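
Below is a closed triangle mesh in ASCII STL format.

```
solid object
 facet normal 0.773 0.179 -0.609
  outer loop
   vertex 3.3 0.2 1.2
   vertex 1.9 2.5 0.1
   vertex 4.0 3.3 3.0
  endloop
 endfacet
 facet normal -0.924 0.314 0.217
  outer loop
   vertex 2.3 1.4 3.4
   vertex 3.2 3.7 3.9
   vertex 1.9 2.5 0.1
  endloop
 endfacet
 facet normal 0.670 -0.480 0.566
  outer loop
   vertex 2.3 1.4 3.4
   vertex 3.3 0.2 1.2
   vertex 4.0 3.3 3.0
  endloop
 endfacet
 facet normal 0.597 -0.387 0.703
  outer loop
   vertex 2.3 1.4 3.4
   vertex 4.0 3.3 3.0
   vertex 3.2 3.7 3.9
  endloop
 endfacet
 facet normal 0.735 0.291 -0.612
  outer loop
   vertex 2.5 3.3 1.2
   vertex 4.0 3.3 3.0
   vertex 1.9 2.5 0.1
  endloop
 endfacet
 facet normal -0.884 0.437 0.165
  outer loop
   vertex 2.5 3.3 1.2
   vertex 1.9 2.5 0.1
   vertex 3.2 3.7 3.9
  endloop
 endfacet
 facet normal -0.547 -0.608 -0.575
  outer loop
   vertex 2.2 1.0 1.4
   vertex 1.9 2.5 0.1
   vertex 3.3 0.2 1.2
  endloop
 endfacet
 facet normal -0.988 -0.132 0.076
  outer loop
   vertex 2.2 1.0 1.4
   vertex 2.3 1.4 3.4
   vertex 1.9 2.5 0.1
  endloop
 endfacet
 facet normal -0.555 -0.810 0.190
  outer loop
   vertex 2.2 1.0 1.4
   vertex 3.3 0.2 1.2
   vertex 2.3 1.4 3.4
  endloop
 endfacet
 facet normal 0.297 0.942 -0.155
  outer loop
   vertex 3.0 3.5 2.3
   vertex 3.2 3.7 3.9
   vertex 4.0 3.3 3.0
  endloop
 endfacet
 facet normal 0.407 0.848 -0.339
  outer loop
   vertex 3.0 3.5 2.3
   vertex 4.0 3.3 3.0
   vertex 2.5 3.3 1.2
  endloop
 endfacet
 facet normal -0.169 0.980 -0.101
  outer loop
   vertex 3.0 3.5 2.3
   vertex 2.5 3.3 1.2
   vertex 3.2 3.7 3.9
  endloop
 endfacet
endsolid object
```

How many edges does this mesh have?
18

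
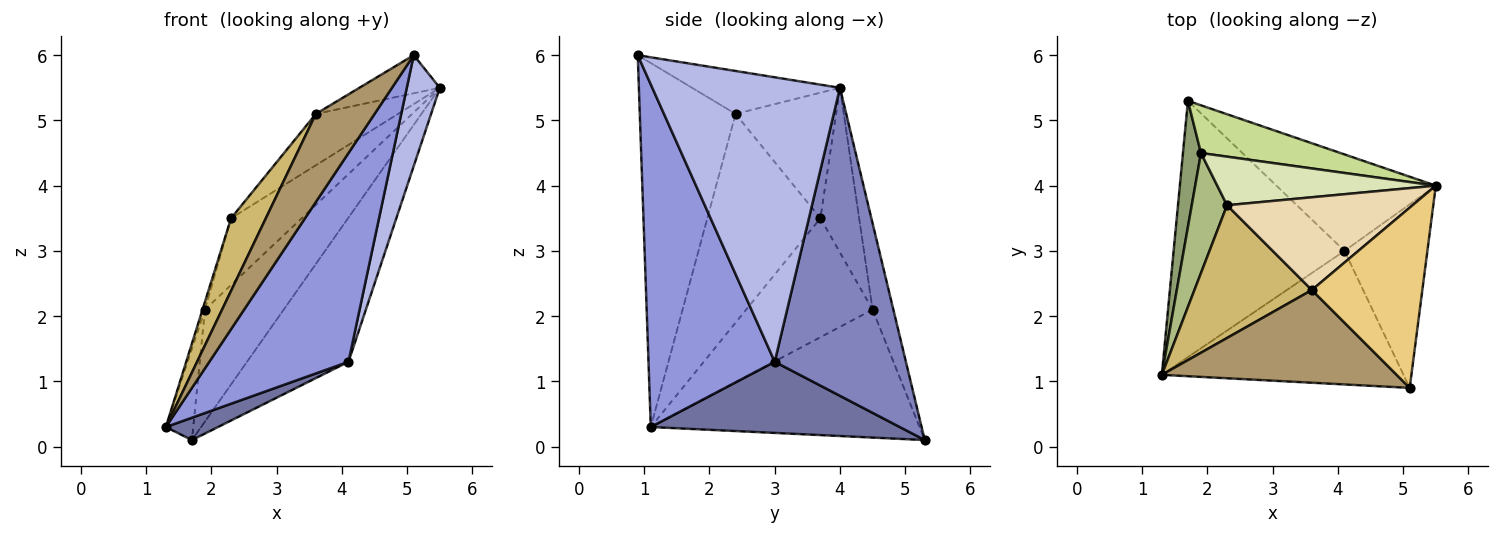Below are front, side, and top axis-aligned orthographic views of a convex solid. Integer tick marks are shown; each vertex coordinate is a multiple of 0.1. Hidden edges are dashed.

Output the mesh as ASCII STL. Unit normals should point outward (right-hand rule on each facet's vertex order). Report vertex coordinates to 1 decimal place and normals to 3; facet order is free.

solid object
 facet normal 0.383 -0.080 -0.920
  outer loop
   vertex 4.1 3.0 1.3
   vertex 1.3 1.1 0.3
   vertex 1.7 5.3 0.1
  endloop
 endfacet
 facet normal 0.732 0.566 -0.379
  outer loop
   vertex 4.1 3.0 1.3
   vertex 1.7 5.3 0.1
   vertex 5.5 4.0 5.5
  endloop
 endfacet
 facet normal 0.607 -0.669 -0.428
  outer loop
   vertex 4.1 3.0 1.3
   vertex 5.1 0.9 6.0
   vertex 1.3 1.1 0.3
  endloop
 endfacet
 facet normal 0.947 -0.167 -0.276
  outer loop
   vertex 4.1 3.0 1.3
   vertex 5.5 4.0 5.5
   vertex 5.1 0.9 6.0
  endloop
 endfacet
 facet normal -0.985 0.100 0.139
  outer loop
   vertex 1.9 4.5 2.1
   vertex 1.7 5.3 0.1
   vertex 1.3 1.1 0.3
  endloop
 endfacet
 facet normal -0.959 0.019 0.284
  outer loop
   vertex 1.9 4.5 2.1
   vertex 1.3 1.1 0.3
   vertex 2.3 3.7 3.5
  endloop
 endfacet
 facet normal -0.236 0.894 0.381
  outer loop
   vertex 1.9 4.5 2.1
   vertex 5.5 4.0 5.5
   vertex 1.7 5.3 0.1
  endloop
 endfacet
 facet normal -0.406 0.739 0.538
  outer loop
   vertex 1.9 4.5 2.1
   vertex 2.3 3.7 3.5
   vertex 5.5 4.0 5.5
  endloop
 endfacet
 facet normal -0.747 -0.458 0.482
  outer loop
   vertex 3.6 2.4 5.1
   vertex 1.3 1.1 0.3
   vertex 5.1 0.9 6.0
  endloop
 endfacet
 facet normal -0.842 -0.259 0.474
  outer loop
   vertex 3.6 2.4 5.1
   vertex 2.3 3.7 3.5
   vertex 1.3 1.1 0.3
  endloop
 endfacet
 facet normal -0.355 0.193 0.915
  outer loop
   vertex 3.6 2.4 5.1
   vertex 5.1 0.9 6.0
   vertex 5.5 4.0 5.5
  endloop
 endfacet
 facet normal -0.510 0.417 0.753
  outer loop
   vertex 3.6 2.4 5.1
   vertex 5.5 4.0 5.5
   vertex 2.3 3.7 3.5
  endloop
 endfacet
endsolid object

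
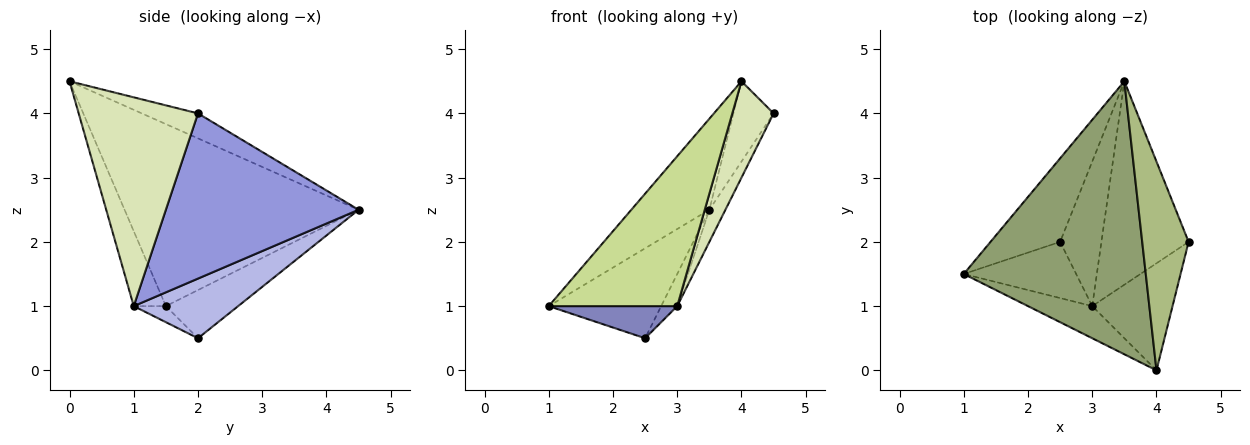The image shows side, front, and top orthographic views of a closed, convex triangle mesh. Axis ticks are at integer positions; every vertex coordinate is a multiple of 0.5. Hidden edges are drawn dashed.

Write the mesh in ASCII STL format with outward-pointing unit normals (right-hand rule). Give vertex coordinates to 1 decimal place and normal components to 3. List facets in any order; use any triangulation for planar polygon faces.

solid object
 facet normal -0.426 0.663 -0.616
  outer loop
   vertex 2.5 2.0 0.5
   vertex 1.0 1.5 1.0
   vertex 3.5 4.5 2.5
  endloop
 endfacet
 facet normal -0.123 -0.492 -0.862
  outer loop
   vertex 3.0 1.0 1.0
   vertex 1.0 1.5 1.0
   vertex 2.5 2.0 0.5
  endloop
 endfacet
 facet normal 0.882 0.073 -0.465
  outer loop
   vertex 3.0 1.0 1.0
   vertex 3.5 4.5 2.5
   vertex 4.5 2.0 4.0
  endloop
 endfacet
 facet normal 0.816 0.125 -0.565
  outer loop
   vertex 3.0 1.0 1.0
   vertex 2.5 2.0 0.5
   vertex 3.5 4.5 2.5
  endloop
 endfacet
 facet normal -0.688 0.229 0.688
  outer loop
   vertex 4.0 0.0 4.5
   vertex 3.5 4.5 2.5
   vertex 1.0 1.5 1.0
  endloop
 endfacet
 facet normal -0.449 0.321 0.834
  outer loop
   vertex 4.0 0.0 4.5
   vertex 4.5 2.0 4.0
   vertex 3.5 4.5 2.5
  endloop
 endfacet
 facet normal -0.237 -0.950 -0.204
  outer loop
   vertex 4.0 0.0 4.5
   vertex 1.0 1.5 1.0
   vertex 3.0 1.0 1.0
  endloop
 endfacet
 facet normal 0.888 -0.307 -0.342
  outer loop
   vertex 4.0 0.0 4.5
   vertex 3.0 1.0 1.0
   vertex 4.5 2.0 4.0
  endloop
 endfacet
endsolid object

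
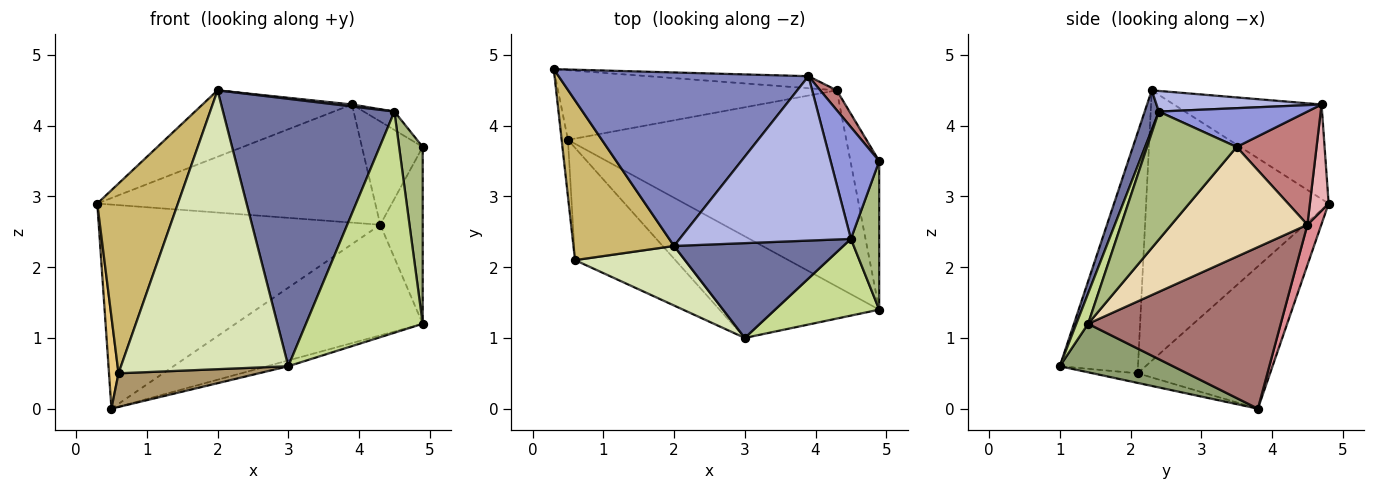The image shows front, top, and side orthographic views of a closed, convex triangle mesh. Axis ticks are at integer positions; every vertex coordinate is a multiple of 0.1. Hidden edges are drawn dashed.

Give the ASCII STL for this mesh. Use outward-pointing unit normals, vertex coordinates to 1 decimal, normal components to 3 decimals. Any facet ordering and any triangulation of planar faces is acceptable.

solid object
 facet normal 0.078 -0.940 0.333
  outer loop
   vertex 4.5 2.4 4.2
   vertex 2.0 2.3 4.5
   vertex 3.0 1.0 0.6
  endloop
 endfacet
 facet normal -0.333 0.337 0.881
  outer loop
   vertex 3.9 4.7 4.3
   vertex 0.3 4.8 2.9
   vertex 2.0 2.3 4.5
  endloop
 endfacet
 facet normal 0.618 0.128 0.775
  outer loop
   vertex 3.9 4.7 4.3
   vertex 4.5 2.4 4.2
   vertex 4.9 3.5 3.7
  endloop
 endfacet
 facet normal 0.120 -0.012 0.993
  outer loop
   vertex 3.9 4.7 4.3
   vertex 2.0 2.3 4.5
   vertex 4.5 2.4 4.2
  endloop
 endfacet
 facet normal 0.290 0.054 -0.955
  outer loop
   vertex 4.9 1.4 1.2
   vertex 3.0 1.0 0.6
   vertex 0.5 3.8 0.0
  endloop
 endfacet
 facet normal 0.946 -0.249 0.209
  outer loop
   vertex 4.9 1.4 1.2
   vertex 4.9 3.5 3.7
   vertex 4.5 2.4 4.2
  endloop
 endfacet
 facet normal 0.095 -0.941 0.326
  outer loop
   vertex 4.9 1.4 1.2
   vertex 4.5 2.4 4.2
   vertex 3.0 1.0 0.6
  endloop
 endfacet
 facet normal -0.416 -0.889 0.190
  outer loop
   vertex 0.6 2.1 0.5
   vertex 3.0 1.0 0.6
   vertex 2.0 2.3 4.5
  endloop
 endfacet
 facet normal -0.091 -0.286 -0.954
  outer loop
   vertex 0.6 2.1 0.5
   vertex 0.5 3.8 0.0
   vertex 3.0 1.0 0.6
  endloop
 endfacet
 facet normal -0.866 -0.383 0.322
  outer loop
   vertex 0.6 2.1 0.5
   vertex 2.0 2.3 4.5
   vertex 0.3 4.8 2.9
  endloop
 endfacet
 facet normal -0.996 -0.072 -0.044
  outer loop
   vertex 0.6 2.1 0.5
   vertex 0.3 4.8 2.9
   vertex 0.5 3.8 0.0
  endloop
 endfacet
 facet normal 0.926 0.289 -0.243
  outer loop
   vertex 4.3 4.5 2.6
   vertex 4.9 3.5 3.7
   vertex 4.9 1.4 1.2
  endloop
 endfacet
 facet normal 0.451 0.438 -0.777
  outer loop
   vertex 4.3 4.5 2.6
   vertex 4.9 1.4 1.2
   vertex 0.5 3.8 0.0
  endloop
 endfacet
 facet normal 0.791 0.601 0.115
  outer loop
   vertex 4.3 4.5 2.6
   vertex 3.9 4.7 4.3
   vertex 4.9 3.5 3.7
  endloop
 endfacet
 facet normal 0.047 0.945 -0.323
  outer loop
   vertex 4.3 4.5 2.6
   vertex 0.5 3.8 0.0
   vertex 0.3 4.8 2.9
  endloop
 endfacet
 facet normal 0.067 0.993 -0.101
  outer loop
   vertex 4.3 4.5 2.6
   vertex 0.3 4.8 2.9
   vertex 3.9 4.7 4.3
  endloop
 endfacet
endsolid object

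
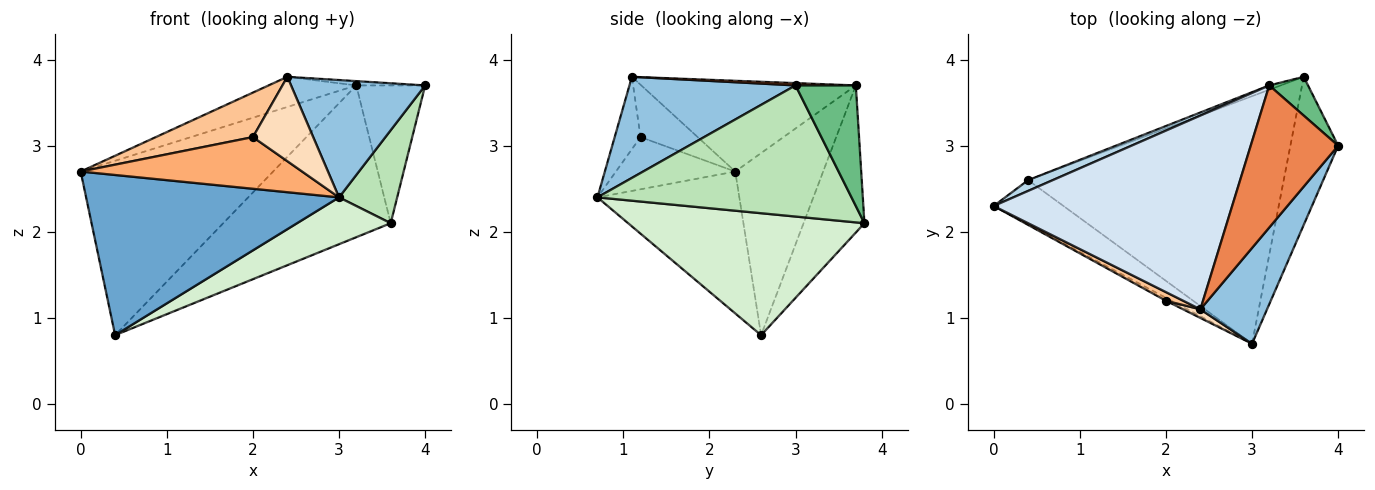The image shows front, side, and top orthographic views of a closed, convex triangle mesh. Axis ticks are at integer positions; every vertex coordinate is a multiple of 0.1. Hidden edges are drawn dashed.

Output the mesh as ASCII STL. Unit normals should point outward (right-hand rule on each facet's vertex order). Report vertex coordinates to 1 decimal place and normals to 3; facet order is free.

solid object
 facet normal -0.476 -0.848 -0.234
  outer loop
   vertex 0.4 2.6 0.8
   vertex 3.0 0.7 2.4
   vertex 0.0 2.3 2.7
  endloop
 endfacet
 facet normal 0.692 -0.559 0.456
  outer loop
   vertex 2.4 1.1 3.8
   vertex 3.0 0.7 2.4
   vertex 4.0 3.0 3.7
  endloop
 endfacet
 facet normal -0.415 0.908 0.056
  outer loop
   vertex 3.2 3.7 3.7
   vertex 0.4 2.6 0.8
   vertex 0.0 2.3 2.7
  endloop
 endfacet
 facet normal -0.352 0.144 0.925
  outer loop
   vertex 3.2 3.7 3.7
   vertex 0.0 2.3 2.7
   vertex 2.4 1.1 3.8
  endloop
 endfacet
 facet normal 0.026 0.030 0.999
  outer loop
   vertex 3.2 3.7 3.7
   vertex 2.4 1.1 3.8
   vertex 4.0 3.0 3.7
  endloop
 endfacet
 facet normal -0.474 -0.879 -0.049
  outer loop
   vertex 2.0 1.2 3.1
   vertex 0.0 2.3 2.7
   vertex 3.0 0.7 2.4
  endloop
 endfacet
 facet normal -0.500 -0.850 0.165
  outer loop
   vertex 2.0 1.2 3.1
   vertex 2.4 1.1 3.8
   vertex 0.0 2.3 2.7
  endloop
 endfacet
 facet normal -0.392 -0.915 0.093
  outer loop
   vertex 2.0 1.2 3.1
   vertex 3.0 0.7 2.4
   vertex 2.4 1.1 3.8
  endloop
 endfacet
 facet normal 0.644 0.736 0.207
  outer loop
   vertex 3.6 3.8 2.1
   vertex 3.2 3.7 3.7
   vertex 4.0 3.0 3.7
  endloop
 endfacet
 facet normal -0.341 0.940 -0.027
  outer loop
   vertex 3.6 3.8 2.1
   vertex 0.4 2.6 0.8
   vertex 3.2 3.7 3.7
  endloop
 endfacet
 facet normal 0.919 -0.210 -0.335
  outer loop
   vertex 3.6 3.8 2.1
   vertex 4.0 3.0 3.7
   vertex 3.0 0.7 2.4
  endloop
 endfacet
 facet normal 0.425 -0.168 -0.890
  outer loop
   vertex 3.6 3.8 2.1
   vertex 3.0 0.7 2.4
   vertex 0.4 2.6 0.8
  endloop
 endfacet
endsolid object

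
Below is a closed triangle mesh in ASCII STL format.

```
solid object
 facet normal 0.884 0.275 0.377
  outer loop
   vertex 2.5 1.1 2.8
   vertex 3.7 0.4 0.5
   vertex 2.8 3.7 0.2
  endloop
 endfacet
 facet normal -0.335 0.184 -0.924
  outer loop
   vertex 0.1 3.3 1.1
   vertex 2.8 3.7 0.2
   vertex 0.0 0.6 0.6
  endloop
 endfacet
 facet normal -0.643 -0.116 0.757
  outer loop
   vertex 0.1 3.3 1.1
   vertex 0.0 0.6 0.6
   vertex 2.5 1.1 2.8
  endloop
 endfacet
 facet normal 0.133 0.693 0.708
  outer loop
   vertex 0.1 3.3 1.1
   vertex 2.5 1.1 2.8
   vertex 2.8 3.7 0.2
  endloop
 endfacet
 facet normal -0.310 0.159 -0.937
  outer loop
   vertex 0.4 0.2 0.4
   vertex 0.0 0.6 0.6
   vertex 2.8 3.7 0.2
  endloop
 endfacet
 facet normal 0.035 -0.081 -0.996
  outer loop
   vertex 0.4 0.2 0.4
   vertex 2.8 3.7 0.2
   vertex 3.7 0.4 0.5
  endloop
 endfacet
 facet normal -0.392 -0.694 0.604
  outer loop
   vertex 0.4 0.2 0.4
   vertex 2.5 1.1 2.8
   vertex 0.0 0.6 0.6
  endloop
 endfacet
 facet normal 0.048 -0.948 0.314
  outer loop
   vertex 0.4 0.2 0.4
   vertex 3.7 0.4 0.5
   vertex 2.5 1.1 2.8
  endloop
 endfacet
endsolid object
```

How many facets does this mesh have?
8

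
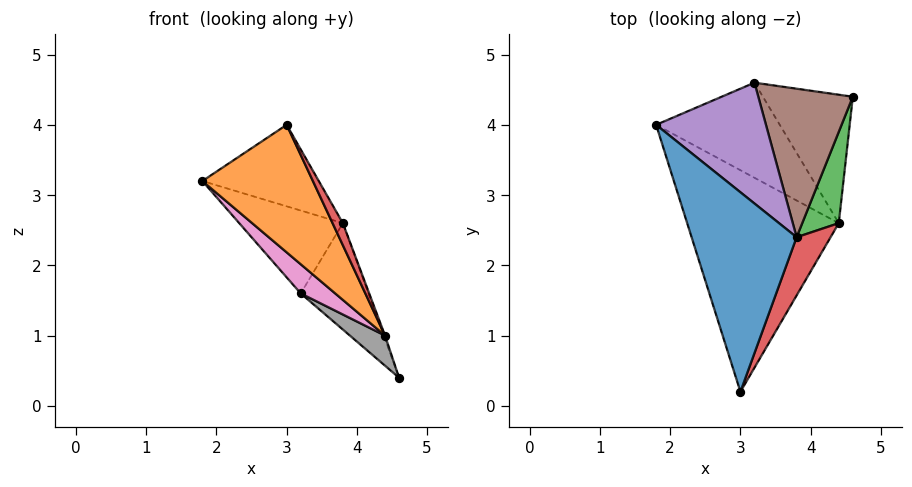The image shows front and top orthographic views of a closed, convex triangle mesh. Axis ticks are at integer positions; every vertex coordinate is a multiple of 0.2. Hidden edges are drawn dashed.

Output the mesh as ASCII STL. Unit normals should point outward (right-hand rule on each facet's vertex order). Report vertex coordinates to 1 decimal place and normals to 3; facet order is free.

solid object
 facet normal 0.502 0.327 0.801
  outer loop
   vertex 3.8 2.4 2.6
   vertex 1.8 4.0 3.2
   vertex 3.0 0.2 4.0
  endloop
 endfacet
 facet normal -0.708 -0.352 -0.612
  outer loop
   vertex 4.4 2.6 1.0
   vertex 3.0 0.2 4.0
   vertex 1.8 4.0 3.2
  endloop
 endfacet
 facet normal 0.936 0.014 0.353
  outer loop
   vertex 4.4 2.6 1.0
   vertex 4.6 4.4 0.4
   vertex 3.8 2.4 2.6
  endloop
 endfacet
 facet normal 0.934 -0.127 0.334
  outer loop
   vertex 4.4 2.6 1.0
   vertex 3.8 2.4 2.6
   vertex 3.0 0.2 4.0
  endloop
 endfacet
 facet normal 0.573 0.463 0.676
  outer loop
   vertex 3.2 4.6 1.6
   vertex 1.8 4.0 3.2
   vertex 3.8 2.4 2.6
  endloop
 endfacet
 facet normal 0.615 0.459 0.641
  outer loop
   vertex 3.2 4.6 1.6
   vertex 3.8 2.4 2.6
   vertex 4.6 4.4 0.4
  endloop
 endfacet
 facet normal -0.695 -0.211 -0.687
  outer loop
   vertex 3.2 4.6 1.6
   vertex 4.4 2.6 1.0
   vertex 1.8 4.0 3.2
  endloop
 endfacet
 facet normal -0.655 -0.172 -0.736
  outer loop
   vertex 3.2 4.6 1.6
   vertex 4.6 4.4 0.4
   vertex 4.4 2.6 1.0
  endloop
 endfacet
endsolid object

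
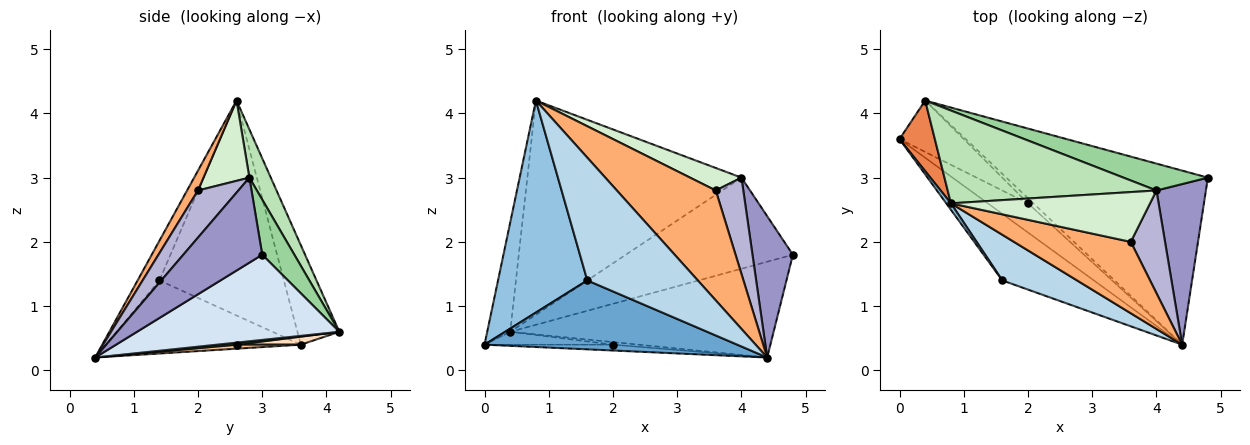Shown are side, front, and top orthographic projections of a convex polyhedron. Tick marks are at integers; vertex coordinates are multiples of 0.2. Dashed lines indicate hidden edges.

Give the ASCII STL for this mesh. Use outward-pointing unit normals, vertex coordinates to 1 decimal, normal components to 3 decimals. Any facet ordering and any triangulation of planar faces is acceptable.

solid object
 facet normal -0.485 -0.629 -0.608
  outer loop
   vertex 1.6 1.4 1.4
   vertex 0.0 3.6 0.4
   vertex 4.4 0.4 0.2
  endloop
 endfacet
 facet normal -0.812 -0.583 0.018
  outer loop
   vertex 1.6 1.4 1.4
   vertex 0.8 2.6 4.2
   vertex 0.0 3.6 0.4
  endloop
 endfacet
 facet normal -0.182 -0.922 0.343
  outer loop
   vertex 1.6 1.4 1.4
   vertex 4.4 0.4 0.2
   vertex 0.8 2.6 4.2
  endloop
 endfacet
 facet normal 0.347 0.452 -0.822
  outer loop
   vertex 0.4 4.2 0.6
   vertex 4.8 3.0 1.8
   vertex 4.4 0.4 0.2
  endloop
 endfacet
 facet normal -0.837 0.459 0.297
  outer loop
   vertex 0.4 4.2 0.6
   vertex 0.0 3.6 0.4
   vertex 0.8 2.6 4.2
  endloop
 endfacet
 facet normal 0.092 -0.835 0.542
  outer loop
   vertex 3.6 2.0 2.8
   vertex 0.8 2.6 4.2
   vertex 4.4 0.4 0.2
  endloop
 endfacet
 facet normal 0.098 0.195 -0.976
  outer loop
   vertex 2.0 2.6 0.4
   vertex 4.4 0.4 0.2
   vertex 0.0 3.6 0.4
  endloop
 endfacet
 facet normal 0.120 0.241 -0.963
  outer loop
   vertex 2.0 2.6 0.4
   vertex 0.0 3.6 0.4
   vertex 0.4 4.2 0.6
  endloop
 endfacet
 facet normal 0.318 0.424 -0.848
  outer loop
   vertex 2.0 2.6 0.4
   vertex 0.4 4.2 0.6
   vertex 4.4 0.4 0.2
  endloop
 endfacet
 facet normal 0.181 0.943 0.278
  outer loop
   vertex 4.0 2.8 3.0
   vertex 4.8 3.0 1.8
   vertex 0.4 4.2 0.6
  endloop
 endfacet
 facet normal 0.091 0.914 0.396
  outer loop
   vertex 4.0 2.8 3.0
   vertex 0.4 4.2 0.6
   vertex 0.8 2.6 4.2
  endloop
 endfacet
 facet normal 0.345 -0.386 0.855
  outer loop
   vertex 4.0 2.8 3.0
   vertex 0.8 2.6 4.2
   vertex 3.6 2.0 2.8
  endloop
 endfacet
 facet normal 0.791 -0.405 0.460
  outer loop
   vertex 4.0 2.8 3.0
   vertex 4.4 0.4 0.2
   vertex 4.8 3.0 1.8
  endloop
 endfacet
 facet normal 0.708 -0.483 0.515
  outer loop
   vertex 4.0 2.8 3.0
   vertex 3.6 2.0 2.8
   vertex 4.4 0.4 0.2
  endloop
 endfacet
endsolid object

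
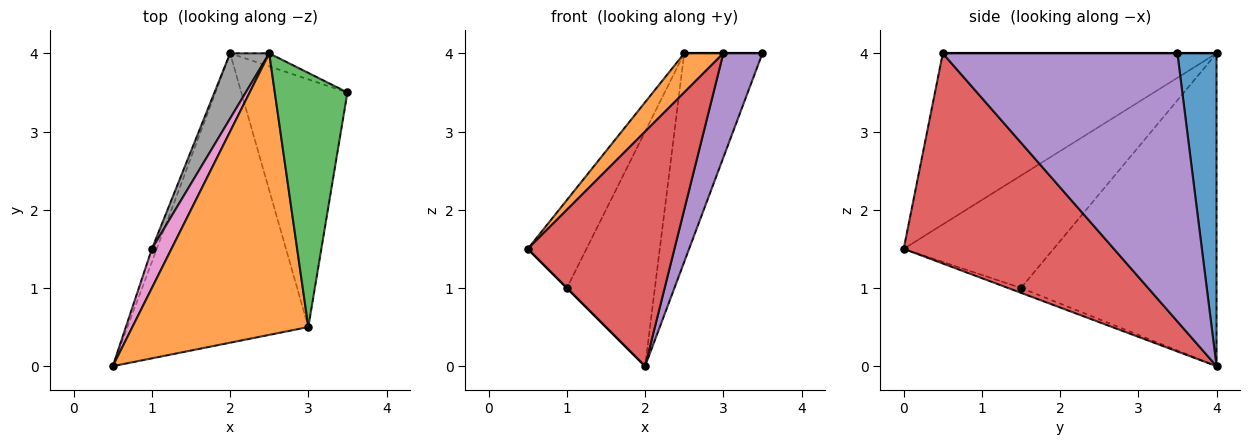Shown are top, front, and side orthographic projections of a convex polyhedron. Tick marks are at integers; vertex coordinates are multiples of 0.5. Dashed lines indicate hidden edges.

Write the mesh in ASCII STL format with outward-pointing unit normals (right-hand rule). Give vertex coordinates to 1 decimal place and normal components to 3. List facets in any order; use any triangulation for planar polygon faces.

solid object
 facet normal 0.447 0.893 -0.056
  outer loop
   vertex 2.5 4.0 4.0
   vertex 3.5 3.5 4.0
   vertex 2.0 4.0 0.0
  endloop
 endfacet
 facet normal -0.694 -0.099 0.713
  outer loop
   vertex 3.0 0.5 4.0
   vertex 2.5 4.0 4.0
   vertex 0.5 0.0 1.5
  endloop
 endfacet
 facet normal 0.000 0.000 1.000
  outer loop
   vertex 3.0 0.5 4.0
   vertex 3.5 3.5 4.0
   vertex 2.5 4.0 4.0
  endloop
 endfacet
 facet normal 0.670 -0.467 -0.577
  outer loop
   vertex 3.0 0.5 4.0
   vertex 0.5 0.0 1.5
   vertex 2.0 4.0 0.0
  endloop
 endfacet
 facet normal 0.919 -0.153 -0.364
  outer loop
   vertex 3.0 0.5 4.0
   vertex 2.0 4.0 0.0
   vertex 3.5 3.5 4.0
  endloop
 endfacet
 facet normal -0.707 0.000 -0.707
  outer loop
   vertex 1.0 1.5 1.0
   vertex 2.0 4.0 0.0
   vertex 0.5 0.0 1.5
  endloop
 endfacet
 facet normal -0.919 0.360 0.160
  outer loop
   vertex 1.0 1.5 1.0
   vertex 0.5 0.0 1.5
   vertex 2.5 4.0 4.0
  endloop
 endfacet
 facet normal -0.906 0.408 0.113
  outer loop
   vertex 1.0 1.5 1.0
   vertex 2.5 4.0 4.0
   vertex 2.0 4.0 0.0
  endloop
 endfacet
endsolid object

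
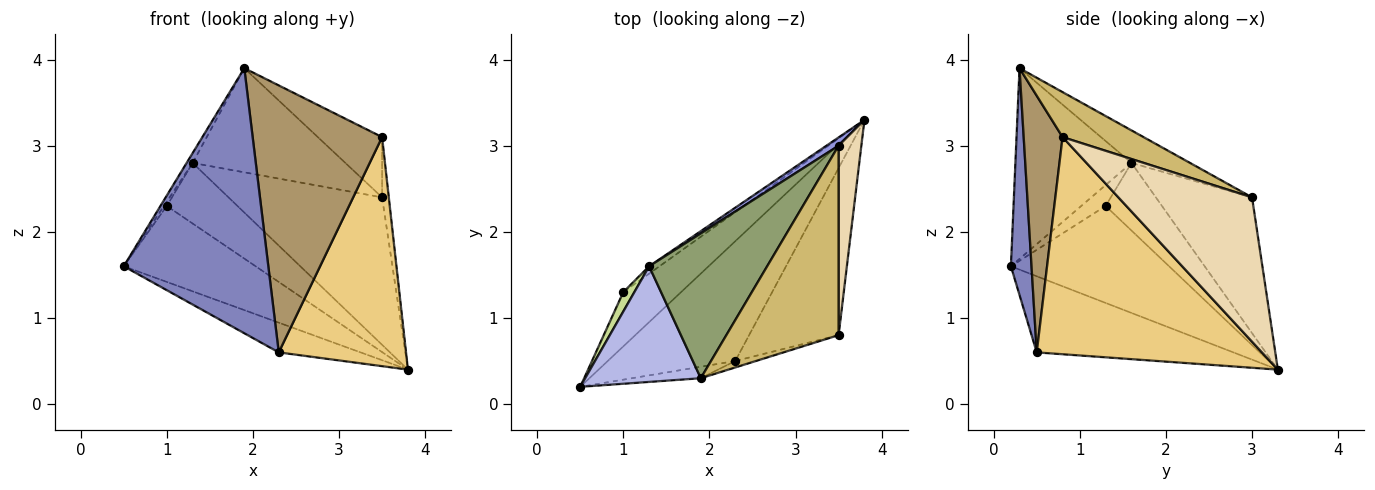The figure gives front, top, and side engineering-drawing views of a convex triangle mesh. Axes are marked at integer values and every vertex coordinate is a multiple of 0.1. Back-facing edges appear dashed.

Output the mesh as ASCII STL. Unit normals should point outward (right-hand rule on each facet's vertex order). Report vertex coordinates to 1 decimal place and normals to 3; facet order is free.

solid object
 facet normal -0.501 0.209 -0.840
  outer loop
   vertex 2.3 0.5 0.6
   vertex 0.5 0.2 1.6
   vertex 3.8 3.3 0.4
  endloop
 endfacet
 facet normal 0.141 -0.989 -0.043
  outer loop
   vertex 2.3 0.5 0.6
   vertex 1.9 0.3 3.9
   vertex 0.5 0.2 1.6
  endloop
 endfacet
 facet normal -0.530 0.847 0.047
  outer loop
   vertex 1.3 1.6 2.8
   vertex 3.5 3.0 2.4
   vertex 3.8 3.3 0.4
  endloop
 endfacet
 facet normal -0.854 0.044 0.518
  outer loop
   vertex 1.3 1.6 2.8
   vertex 0.5 0.2 1.6
   vertex 1.9 0.3 3.9
  endloop
 endfacet
 facet normal -0.218 0.570 0.792
  outer loop
   vertex 1.3 1.6 2.8
   vertex 1.9 0.3 3.9
   vertex 3.5 3.0 2.4
  endloop
 endfacet
 facet normal -0.698 0.582 -0.416
  outer loop
   vertex 1.0 1.3 2.3
   vertex 3.8 3.3 0.4
   vertex 0.5 0.2 1.6
  endloop
 endfacet
 facet normal -0.879 0.103 0.465
  outer loop
   vertex 1.0 1.3 2.3
   vertex 0.5 0.2 1.6
   vertex 1.3 1.6 2.8
  endloop
 endfacet
 facet normal -0.620 0.779 -0.095
  outer loop
   vertex 1.0 1.3 2.3
   vertex 1.3 1.6 2.8
   vertex 3.8 3.3 0.4
  endloop
 endfacet
 facet normal 0.288 -0.957 -0.023
  outer loop
   vertex 3.5 0.8 3.1
   vertex 1.9 0.3 3.9
   vertex 2.3 0.5 0.6
  endloop
 endfacet
 facet normal 0.357 0.283 0.890
  outer loop
   vertex 3.5 0.8 3.1
   vertex 3.5 3.0 2.4
   vertex 1.9 0.3 3.9
  endloop
 endfacet
 facet normal 0.819 -0.463 -0.338
  outer loop
   vertex 3.5 0.8 3.1
   vertex 2.3 0.5 0.6
   vertex 3.8 3.3 0.4
  endloop
 endfacet
 facet normal 0.987 0.049 0.155
  outer loop
   vertex 3.5 0.8 3.1
   vertex 3.8 3.3 0.4
   vertex 3.5 3.0 2.4
  endloop
 endfacet
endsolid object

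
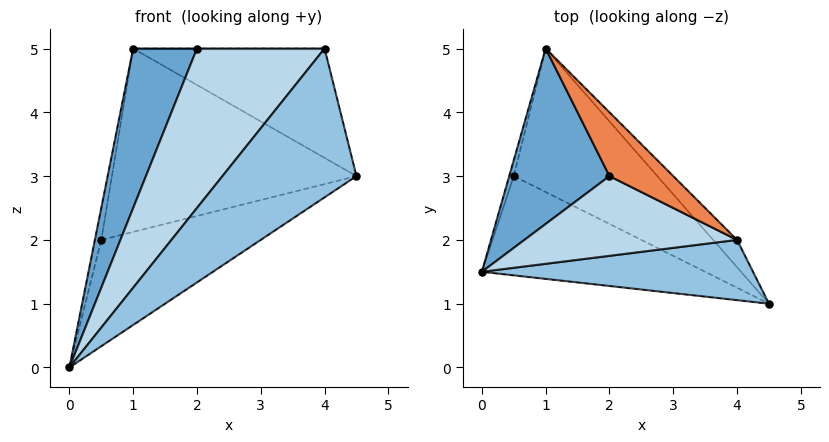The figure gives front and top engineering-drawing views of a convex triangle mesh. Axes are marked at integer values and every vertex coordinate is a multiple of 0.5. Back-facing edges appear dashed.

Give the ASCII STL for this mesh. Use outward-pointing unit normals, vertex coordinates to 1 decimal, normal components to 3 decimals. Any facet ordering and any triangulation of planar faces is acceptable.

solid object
 facet normal -0.803 -0.401 0.441
  outer loop
   vertex 2.0 3.0 5.0
   vertex 1.0 5.0 5.0
   vertex 0.0 1.5 0.0
  endloop
 endfacet
 facet normal -0.333 -0.874 0.354
  outer loop
   vertex 4.0 2.0 5.0
   vertex 0.0 1.5 0.0
   vertex 4.5 1.0 3.0
  endloop
 endfacet
 facet normal -0.408 -0.816 0.408
  outer loop
   vertex 4.0 2.0 5.0
   vertex 2.0 3.0 5.0
   vertex 0.0 1.5 0.0
  endloop
 endfacet
 facet normal 0.696 0.696 -0.174
  outer loop
   vertex 4.0 2.0 5.0
   vertex 4.5 1.0 3.0
   vertex 1.0 5.0 5.0
  endloop
 endfacet
 facet normal 0.000 0.000 1.000
  outer loop
   vertex 4.0 2.0 5.0
   vertex 1.0 5.0 5.0
   vertex 2.0 3.0 5.0
  endloop
 endfacet
 facet normal 0.472 0.644 -0.601
  outer loop
   vertex 0.5 3.0 2.0
   vertex 4.5 1.0 3.0
   vertex 0.0 1.5 0.0
  endloop
 endfacet
 facet normal -0.667 0.667 -0.333
  outer loop
   vertex 0.5 3.0 2.0
   vertex 0.0 1.5 0.0
   vertex 1.0 5.0 5.0
  endloop
 endfacet
 facet normal 0.480 0.691 -0.541
  outer loop
   vertex 0.5 3.0 2.0
   vertex 1.0 5.0 5.0
   vertex 4.5 1.0 3.0
  endloop
 endfacet
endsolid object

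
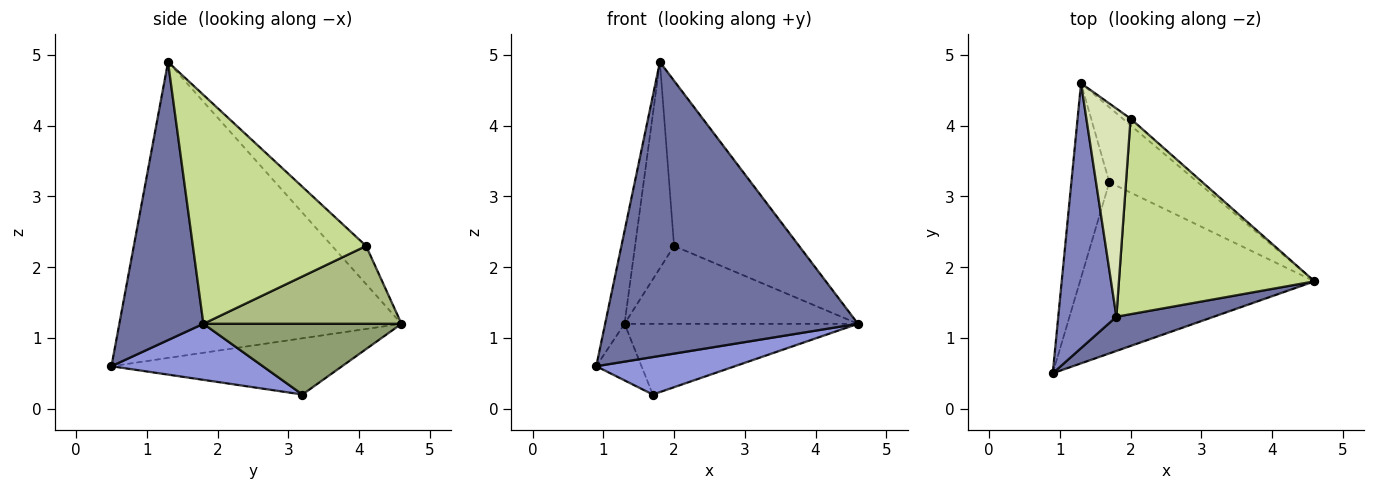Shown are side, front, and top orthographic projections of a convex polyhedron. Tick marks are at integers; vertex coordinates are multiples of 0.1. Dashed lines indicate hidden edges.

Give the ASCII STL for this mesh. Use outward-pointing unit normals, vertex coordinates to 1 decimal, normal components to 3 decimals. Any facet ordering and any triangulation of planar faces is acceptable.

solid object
 facet normal 0.314 -0.943 0.110
  outer loop
   vertex 1.8 1.3 4.9
   vertex 0.9 0.5 0.6
   vertex 4.6 1.8 1.2
  endloop
 endfacet
 facet normal -0.979 0.067 0.192
  outer loop
   vertex 1.8 1.3 4.9
   vertex 1.3 4.6 1.2
   vertex 0.9 0.5 0.6
  endloop
 endfacet
 facet normal 0.227 -0.208 -0.951
  outer loop
   vertex 1.7 3.2 0.2
   vertex 4.6 1.8 1.2
   vertex 0.9 0.5 0.6
  endloop
 endfacet
 facet normal -0.818 0.161 -0.552
  outer loop
   vertex 1.7 3.2 0.2
   vertex 0.9 0.5 0.6
   vertex 1.3 4.6 1.2
  endloop
 endfacet
 facet normal 0.503 0.593 -0.629
  outer loop
   vertex 1.7 3.2 0.2
   vertex 1.3 4.6 1.2
   vertex 4.6 1.8 1.2
  endloop
 endfacet
 facet normal 0.646 0.761 -0.065
  outer loop
   vertex 2.0 4.1 2.3
   vertex 4.6 1.8 1.2
   vertex 1.3 4.6 1.2
  endloop
 endfacet
 facet normal 0.667 0.481 0.569
  outer loop
   vertex 2.0 4.1 2.3
   vertex 1.8 1.3 4.9
   vertex 4.6 1.8 1.2
  endloop
 endfacet
 facet normal -0.523 0.600 0.606
  outer loop
   vertex 2.0 4.1 2.3
   vertex 1.3 4.6 1.2
   vertex 1.8 1.3 4.9
  endloop
 endfacet
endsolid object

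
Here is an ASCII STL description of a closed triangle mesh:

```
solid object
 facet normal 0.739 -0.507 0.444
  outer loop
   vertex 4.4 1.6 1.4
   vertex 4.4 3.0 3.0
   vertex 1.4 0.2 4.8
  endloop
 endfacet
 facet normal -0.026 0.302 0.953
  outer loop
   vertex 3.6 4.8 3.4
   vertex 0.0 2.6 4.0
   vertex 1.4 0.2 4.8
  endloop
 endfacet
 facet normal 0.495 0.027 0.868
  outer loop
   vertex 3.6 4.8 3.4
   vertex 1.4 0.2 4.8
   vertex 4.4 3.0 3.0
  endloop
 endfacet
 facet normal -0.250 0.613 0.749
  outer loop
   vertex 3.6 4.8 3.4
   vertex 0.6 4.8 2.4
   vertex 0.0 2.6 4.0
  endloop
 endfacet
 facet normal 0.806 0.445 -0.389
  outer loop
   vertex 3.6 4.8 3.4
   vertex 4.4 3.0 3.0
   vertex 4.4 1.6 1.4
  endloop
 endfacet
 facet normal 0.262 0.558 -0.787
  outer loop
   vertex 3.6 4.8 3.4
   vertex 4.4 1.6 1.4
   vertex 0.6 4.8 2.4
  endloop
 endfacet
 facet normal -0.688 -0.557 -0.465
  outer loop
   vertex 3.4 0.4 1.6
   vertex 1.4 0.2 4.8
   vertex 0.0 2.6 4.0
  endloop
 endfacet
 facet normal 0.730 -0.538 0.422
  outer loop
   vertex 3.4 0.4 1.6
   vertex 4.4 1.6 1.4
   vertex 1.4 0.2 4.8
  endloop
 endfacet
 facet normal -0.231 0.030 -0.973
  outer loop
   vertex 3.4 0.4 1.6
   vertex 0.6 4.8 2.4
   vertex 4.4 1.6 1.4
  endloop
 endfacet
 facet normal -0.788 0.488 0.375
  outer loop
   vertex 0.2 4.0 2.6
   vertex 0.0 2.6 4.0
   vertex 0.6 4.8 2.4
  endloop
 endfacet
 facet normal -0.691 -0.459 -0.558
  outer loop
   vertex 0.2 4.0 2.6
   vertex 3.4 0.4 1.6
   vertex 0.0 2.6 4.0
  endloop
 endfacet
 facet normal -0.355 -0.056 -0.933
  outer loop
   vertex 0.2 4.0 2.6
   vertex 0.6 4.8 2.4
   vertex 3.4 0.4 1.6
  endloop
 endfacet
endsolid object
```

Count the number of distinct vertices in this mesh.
8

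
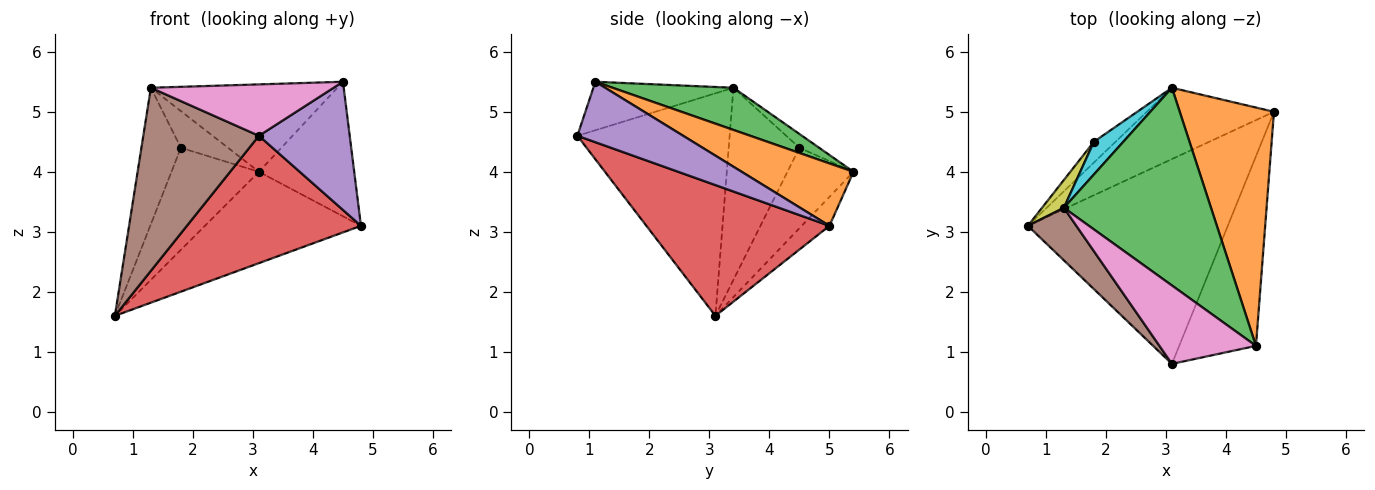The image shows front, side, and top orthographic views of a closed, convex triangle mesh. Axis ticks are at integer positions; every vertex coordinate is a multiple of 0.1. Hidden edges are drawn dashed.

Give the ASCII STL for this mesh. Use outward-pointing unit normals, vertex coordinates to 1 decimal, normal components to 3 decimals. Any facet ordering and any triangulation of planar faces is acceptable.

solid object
 facet normal -0.139 0.781 -0.609
  outer loop
   vertex 3.1 5.4 4.0
   vertex 4.8 5.0 3.1
   vertex 0.7 3.1 1.6
  endloop
 endfacet
 facet normal 0.500 0.426 0.754
  outer loop
   vertex 3.1 5.4 4.0
   vertex 4.5 1.1 5.5
   vertex 4.8 5.0 3.1
  endloop
 endfacet
 facet normal 0.253 0.391 0.885
  outer loop
   vertex 1.3 3.4 5.4
   vertex 4.5 1.1 5.5
   vertex 3.1 5.4 4.0
  endloop
 endfacet
 facet normal 0.486 -0.462 -0.742
  outer loop
   vertex 3.1 0.8 4.6
   vertex 0.7 3.1 1.6
   vertex 4.8 5.0 3.1
  endloop
 endfacet
 facet normal 0.547 -0.469 -0.694
  outer loop
   vertex 3.1 0.8 4.6
   vertex 4.8 5.0 3.1
   vertex 4.5 1.1 5.5
  endloop
 endfacet
 facet normal -0.785 -0.596 0.171
  outer loop
   vertex 3.1 0.8 4.6
   vertex 1.3 3.4 5.4
   vertex 0.7 3.1 1.6
  endloop
 endfacet
 facet normal -0.387 -0.505 0.771
  outer loop
   vertex 3.1 0.8 4.6
   vertex 4.5 1.1 5.5
   vertex 1.3 3.4 5.4
  endloop
 endfacet
 facet normal -0.595 0.788 -0.160
  outer loop
   vertex 1.8 4.5 4.4
   vertex 3.1 5.4 4.0
   vertex 0.7 3.1 1.6
  endloop
 endfacet
 facet normal -0.869 0.485 0.099
  outer loop
   vertex 1.8 4.5 4.4
   vertex 0.7 3.1 1.6
   vertex 1.3 3.4 5.4
  endloop
 endfacet
 facet normal -0.298 0.713 0.635
  outer loop
   vertex 1.8 4.5 4.4
   vertex 1.3 3.4 5.4
   vertex 3.1 5.4 4.0
  endloop
 endfacet
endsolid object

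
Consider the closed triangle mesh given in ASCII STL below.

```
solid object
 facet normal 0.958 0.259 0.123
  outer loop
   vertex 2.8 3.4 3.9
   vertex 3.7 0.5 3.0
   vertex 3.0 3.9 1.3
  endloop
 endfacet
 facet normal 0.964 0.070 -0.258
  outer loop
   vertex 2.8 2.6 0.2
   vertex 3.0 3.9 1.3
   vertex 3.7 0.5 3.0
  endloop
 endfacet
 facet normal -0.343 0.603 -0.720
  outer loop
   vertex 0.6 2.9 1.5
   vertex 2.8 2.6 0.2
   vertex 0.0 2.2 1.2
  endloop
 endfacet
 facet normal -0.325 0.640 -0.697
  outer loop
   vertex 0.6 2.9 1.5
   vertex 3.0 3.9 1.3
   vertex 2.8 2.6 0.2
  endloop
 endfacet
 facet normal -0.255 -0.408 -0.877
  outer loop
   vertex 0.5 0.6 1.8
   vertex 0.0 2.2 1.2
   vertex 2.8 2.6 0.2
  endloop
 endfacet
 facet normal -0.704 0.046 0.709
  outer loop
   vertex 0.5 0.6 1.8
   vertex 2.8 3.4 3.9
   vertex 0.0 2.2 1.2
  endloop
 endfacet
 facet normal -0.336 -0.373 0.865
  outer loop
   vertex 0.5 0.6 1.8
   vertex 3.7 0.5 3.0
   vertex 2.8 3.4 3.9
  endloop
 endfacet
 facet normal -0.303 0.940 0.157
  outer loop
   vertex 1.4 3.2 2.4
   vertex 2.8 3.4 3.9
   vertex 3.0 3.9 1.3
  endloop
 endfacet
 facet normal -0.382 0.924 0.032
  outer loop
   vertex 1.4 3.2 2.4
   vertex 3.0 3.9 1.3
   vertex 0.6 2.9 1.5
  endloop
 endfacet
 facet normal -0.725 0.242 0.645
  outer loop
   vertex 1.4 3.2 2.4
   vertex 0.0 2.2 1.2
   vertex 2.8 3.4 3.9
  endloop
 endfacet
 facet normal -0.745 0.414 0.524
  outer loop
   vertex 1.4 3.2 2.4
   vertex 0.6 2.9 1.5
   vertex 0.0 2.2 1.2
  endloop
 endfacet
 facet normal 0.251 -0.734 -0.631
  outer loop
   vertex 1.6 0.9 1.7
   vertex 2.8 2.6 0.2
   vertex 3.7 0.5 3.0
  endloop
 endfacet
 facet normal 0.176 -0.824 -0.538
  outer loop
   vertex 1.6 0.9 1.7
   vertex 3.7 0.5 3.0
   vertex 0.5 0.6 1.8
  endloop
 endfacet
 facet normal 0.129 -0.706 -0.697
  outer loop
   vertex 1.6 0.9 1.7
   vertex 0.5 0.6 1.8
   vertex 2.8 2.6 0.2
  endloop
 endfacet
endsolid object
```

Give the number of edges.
21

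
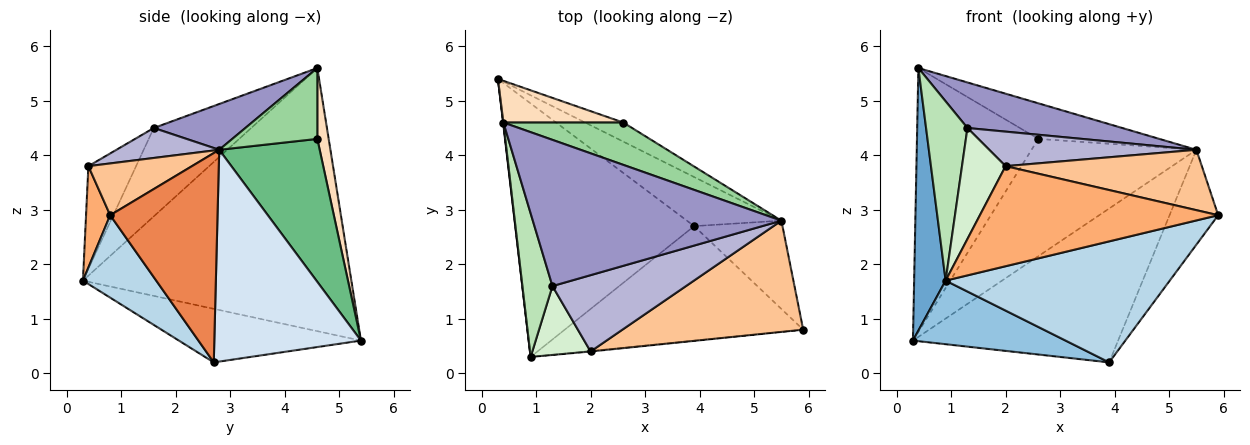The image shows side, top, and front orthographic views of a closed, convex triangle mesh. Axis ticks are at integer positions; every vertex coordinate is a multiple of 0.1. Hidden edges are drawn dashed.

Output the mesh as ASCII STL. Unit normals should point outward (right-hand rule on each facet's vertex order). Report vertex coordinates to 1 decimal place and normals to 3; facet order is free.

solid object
 facet normal -0.993 -0.117 0.001
  outer loop
   vertex 0.4 4.6 5.6
   vertex 0.3 5.4 0.6
   vertex 0.9 0.3 1.7
  endloop
 endfacet
 facet normal -0.279 -0.234 -0.931
  outer loop
   vertex 3.9 2.7 0.2
   vertex 0.9 0.3 1.7
   vertex 0.3 5.4 0.6
  endloop
 endfacet
 facet normal 0.231 -0.707 -0.669
  outer loop
   vertex 3.9 2.7 0.2
   vertex 5.9 0.8 2.9
   vertex 0.9 0.3 1.7
  endloop
 endfacet
 facet normal 0.563 0.788 -0.251
  outer loop
   vertex 5.5 2.8 4.1
   vertex 3.9 2.7 0.2
   vertex 0.3 5.4 0.6
  endloop
 endfacet
 facet normal 0.850 0.385 -0.359
  outer loop
   vertex 5.5 2.8 4.1
   vertex 5.9 0.8 2.9
   vertex 3.9 2.7 0.2
  endloop
 endfacet
 facet normal 0.101 -0.995 -0.005
  outer loop
   vertex 2.0 0.4 3.8
   vertex 0.9 0.3 1.7
   vertex 5.9 0.8 2.9
  endloop
 endfacet
 facet normal 0.244 -0.463 0.852
  outer loop
   vertex 2.0 0.4 3.8
   vertex 5.9 0.8 2.9
   vertex 5.5 2.8 4.1
  endloop
 endfacet
 facet normal 0.092 0.984 0.156
  outer loop
   vertex 2.6 4.6 4.3
   vertex 0.3 5.4 0.6
   vertex 0.4 4.6 5.6
  endloop
 endfacet
 facet normal 0.515 0.846 -0.138
  outer loop
   vertex 2.6 4.6 4.3
   vertex 5.5 2.8 4.1
   vertex 0.3 5.4 0.6
  endloop
 endfacet
 facet normal 0.412 0.586 0.697
  outer loop
   vertex 2.6 4.6 4.3
   vertex 0.4 4.6 5.6
   vertex 5.5 2.8 4.1
  endloop
 endfacet
 facet normal -0.878 -0.373 0.299
  outer loop
   vertex 1.3 1.6 4.5
   vertex 0.4 4.6 5.6
   vertex 0.9 0.3 1.7
  endloop
 endfacet
 facet normal -0.681 -0.622 0.386
  outer loop
   vertex 1.3 1.6 4.5
   vertex 0.9 0.3 1.7
   vertex 2.0 0.4 3.8
  endloop
 endfacet
 facet normal 0.173 -0.293 0.940
  outer loop
   vertex 1.3 1.6 4.5
   vertex 5.5 2.8 4.1
   vertex 0.4 4.6 5.6
  endloop
 endfacet
 facet normal 0.200 -0.404 0.893
  outer loop
   vertex 1.3 1.6 4.5
   vertex 2.0 0.4 3.8
   vertex 5.5 2.8 4.1
  endloop
 endfacet
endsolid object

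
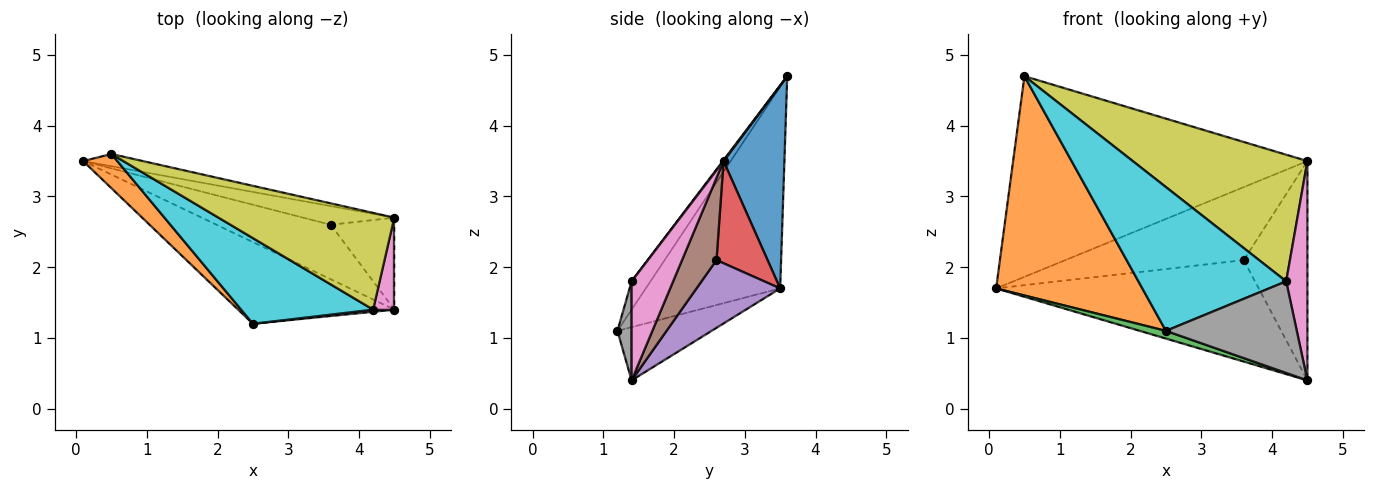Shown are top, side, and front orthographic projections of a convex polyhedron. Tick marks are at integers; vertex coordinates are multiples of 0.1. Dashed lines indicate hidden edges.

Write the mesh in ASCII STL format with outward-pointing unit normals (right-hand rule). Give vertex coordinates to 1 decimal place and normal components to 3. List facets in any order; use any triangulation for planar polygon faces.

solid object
 facet normal 0.202 0.978 -0.060
  outer loop
   vertex 0.5 3.6 4.7
   vertex 4.5 2.7 3.5
   vertex 0.1 3.5 1.7
  endloop
 endfacet
 facet normal -0.672 -0.731 0.114
  outer loop
   vertex 0.5 3.6 4.7
   vertex 0.1 3.5 1.7
   vertex 2.5 1.2 1.1
  endloop
 endfacet
 facet normal -0.321 -0.089 -0.943
  outer loop
   vertex 4.5 1.4 0.4
   vertex 2.5 1.2 1.1
   vertex 0.1 3.5 1.7
  endloop
 endfacet
 facet normal 0.267 0.934 -0.239
  outer loop
   vertex 3.6 2.6 2.1
   vertex 0.1 3.5 1.7
   vertex 4.5 2.7 3.5
  endloop
 endfacet
 facet normal 0.270 0.848 -0.456
  outer loop
   vertex 3.6 2.6 2.1
   vertex 4.5 1.4 0.4
   vertex 0.1 3.5 1.7
  endloop
 endfacet
 facet normal 0.447 0.825 -0.346
  outer loop
   vertex 3.6 2.6 2.1
   vertex 4.5 2.7 3.5
   vertex 4.5 1.4 0.4
  endloop
 endfacet
 facet normal 0.875 -0.447 0.187
  outer loop
   vertex 4.2 1.4 1.8
   vertex 4.5 1.4 0.4
   vertex 4.5 2.7 3.5
  endloop
 endfacet
 facet normal 0.107 -0.994 0.023
  outer loop
   vertex 4.2 1.4 1.8
   vertex 2.5 1.2 1.1
   vertex 4.5 1.4 0.4
  endloop
 endfacet
 facet normal 0.003 -0.795 0.607
  outer loop
   vertex 4.2 1.4 1.8
   vertex 4.5 2.7 3.5
   vertex 0.5 3.6 4.7
  endloop
 endfacet
 facet normal -0.109 -0.854 0.509
  outer loop
   vertex 4.2 1.4 1.8
   vertex 0.5 3.6 4.7
   vertex 2.5 1.2 1.1
  endloop
 endfacet
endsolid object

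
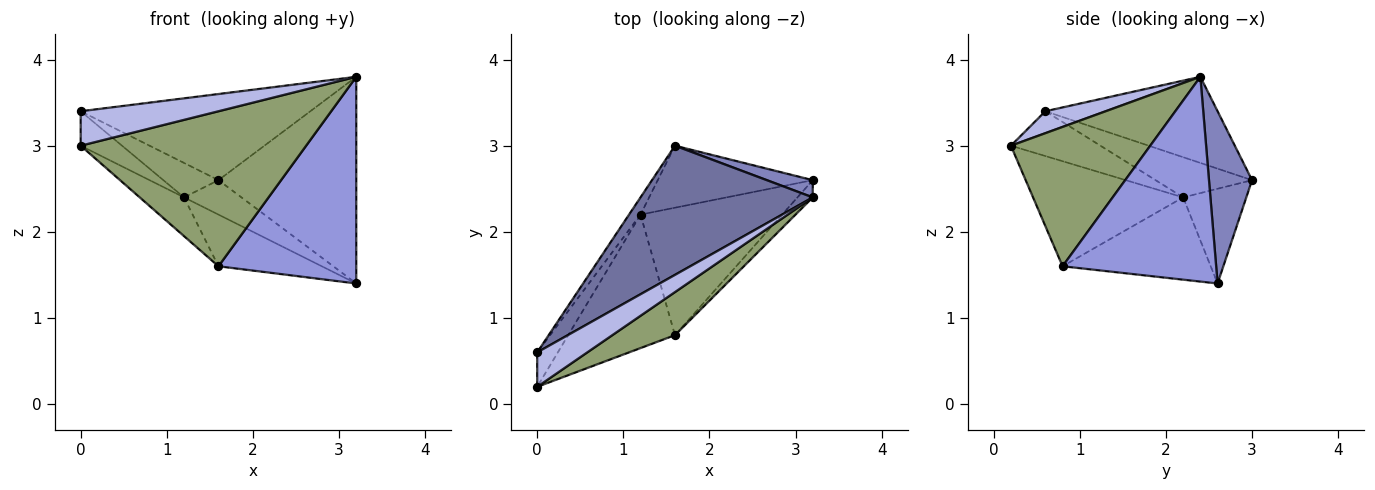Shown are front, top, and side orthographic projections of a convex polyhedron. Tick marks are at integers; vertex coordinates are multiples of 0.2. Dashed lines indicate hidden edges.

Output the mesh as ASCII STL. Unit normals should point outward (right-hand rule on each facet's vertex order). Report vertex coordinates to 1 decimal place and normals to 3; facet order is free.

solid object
 facet normal -0.384 0.512 0.768
  outer loop
   vertex 3.2 2.4 3.8
   vertex 1.6 3.0 2.6
   vertex 0.0 0.6 3.4
  endloop
 endfacet
 facet normal 0.297 0.951 0.079
  outer loop
   vertex 3.2 2.4 3.8
   vertex 3.2 2.6 1.4
   vertex 1.6 3.0 2.6
  endloop
 endfacet
 facet normal 0.743 -0.667 -0.056
  outer loop
   vertex 1.6 0.8 1.6
   vertex 3.2 2.6 1.4
   vertex 3.2 2.4 3.8
  endloop
 endfacet
 facet normal 0.296 -0.676 0.676
  outer loop
   vertex 0.0 0.2 3.0
   vertex 3.2 2.4 3.8
   vertex 0.0 0.6 3.4
  endloop
 endfacet
 facet normal 0.512 -0.828 0.230
  outer loop
   vertex 0.0 0.2 3.0
   vertex 1.6 0.8 1.6
   vertex 3.2 2.4 3.8
  endloop
 endfacet
 facet normal -0.471 0.428 -0.771
  outer loop
   vertex 1.2 2.2 2.4
   vertex 1.6 3.0 2.6
   vertex 3.2 2.6 1.4
  endloop
 endfacet
 facet normal -0.474 0.331 -0.816
  outer loop
   vertex 1.2 2.2 2.4
   vertex 3.2 2.6 1.4
   vertex 1.6 0.8 1.6
  endloop
 endfacet
 facet normal -0.687 0.203 -0.698
  outer loop
   vertex 1.2 2.2 2.4
   vertex 1.6 0.8 1.6
   vertex 0.0 0.2 3.0
  endloop
 endfacet
 facet normal -0.843 0.482 -0.241
  outer loop
   vertex 1.2 2.2 2.4
   vertex 0.0 0.6 3.4
   vertex 1.6 3.0 2.6
  endloop
 endfacet
 facet normal -0.837 0.386 -0.386
  outer loop
   vertex 1.2 2.2 2.4
   vertex 0.0 0.2 3.0
   vertex 0.0 0.6 3.4
  endloop
 endfacet
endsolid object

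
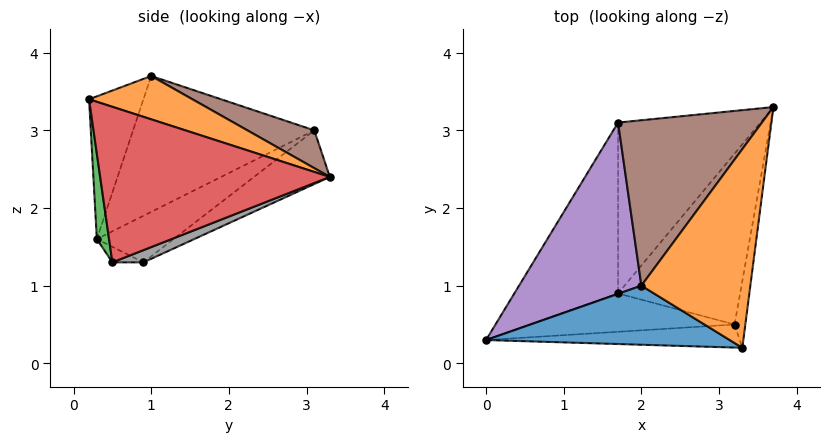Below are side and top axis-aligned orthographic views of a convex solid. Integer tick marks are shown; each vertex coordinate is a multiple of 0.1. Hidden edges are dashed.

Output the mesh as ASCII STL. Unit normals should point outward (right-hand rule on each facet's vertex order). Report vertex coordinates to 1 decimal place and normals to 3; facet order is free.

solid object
 facet normal -0.332 -0.753 0.568
  outer loop
   vertex 2.0 1.0 3.7
   vertex 0.0 0.3 1.6
   vertex 3.3 0.2 3.4
  endloop
 endfacet
 facet normal 0.358 0.244 0.901
  outer loop
   vertex 2.0 1.0 3.7
   vertex 3.3 0.2 3.4
   vertex 3.7 3.3 2.4
  endloop
 endfacet
 facet normal 0.048 -0.988 -0.144
  outer loop
   vertex 3.2 0.5 1.3
   vertex 3.3 0.2 3.4
   vertex 0.0 0.3 1.6
  endloop
 endfacet
 facet normal 0.986 -0.149 -0.068
  outer loop
   vertex 3.2 0.5 1.3
   vertex 3.7 3.3 2.4
   vertex 3.3 0.2 3.4
  endloop
 endfacet
 facet normal -0.738 0.116 0.664
  outer loop
   vertex 1.7 3.1 3.0
   vertex 0.0 0.3 1.6
   vertex 2.0 1.0 3.7
  endloop
 endfacet
 facet normal 0.239 0.338 0.910
  outer loop
   vertex 1.7 3.1 3.0
   vertex 2.0 1.0 3.7
   vertex 3.7 3.3 2.4
  endloop
 endfacet
 facet normal -0.073 -0.273 -0.959
  outer loop
   vertex 1.7 0.9 1.3
   vertex 3.2 0.5 1.3
   vertex 0.0 0.3 1.6
  endloop
 endfacet
 facet normal 0.093 0.350 -0.932
  outer loop
   vertex 1.7 0.9 1.3
   vertex 3.7 3.3 2.4
   vertex 3.2 0.5 1.3
  endloop
 endfacet
 facet normal -0.335 0.576 -0.746
  outer loop
   vertex 1.7 0.9 1.3
   vertex 0.0 0.3 1.6
   vertex 1.7 3.1 3.0
  endloop
 endfacet
 facet normal -0.286 0.586 -0.758
  outer loop
   vertex 1.7 0.9 1.3
   vertex 1.7 3.1 3.0
   vertex 3.7 3.3 2.4
  endloop
 endfacet
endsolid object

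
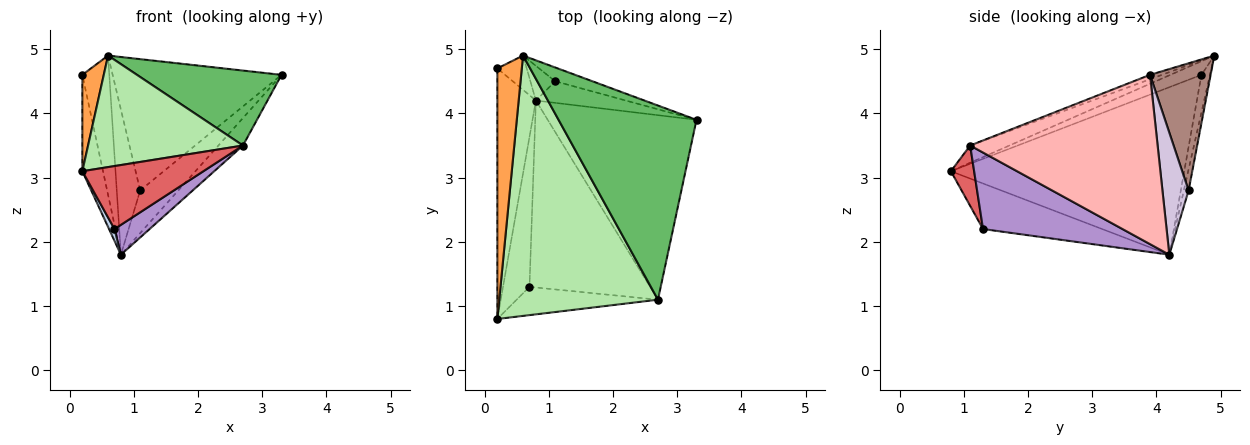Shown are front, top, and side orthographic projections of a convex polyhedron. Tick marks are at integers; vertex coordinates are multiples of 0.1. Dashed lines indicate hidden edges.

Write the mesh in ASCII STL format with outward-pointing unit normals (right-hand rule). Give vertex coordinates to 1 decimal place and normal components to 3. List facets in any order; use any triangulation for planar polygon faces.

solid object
 facet normal -0.971 0.086 -0.223
  outer loop
   vertex 0.8 4.2 1.8
   vertex 0.2 0.8 3.1
   vertex 0.2 4.7 4.6
  endloop
 endfacet
 facet normal -0.864 -0.039 -0.502
  outer loop
   vertex 0.7 1.3 2.2
   vertex 0.2 0.8 3.1
   vertex 0.8 4.2 1.8
  endloop
 endfacet
 facet normal -0.462 -0.318 0.828
  outer loop
   vertex 0.6 4.9 4.9
   vertex 0.2 4.7 4.6
   vertex 0.2 0.8 3.1
  endloop
 endfacet
 facet normal -0.293 0.928 -0.229
  outer loop
   vertex 0.6 4.9 4.9
   vertex 0.8 4.2 1.8
   vertex 0.2 4.7 4.6
  endloop
 endfacet
 facet normal -0.030 -0.360 0.932
  outer loop
   vertex 2.7 1.1 3.5
   vertex 3.3 3.9 4.6
   vertex 0.6 4.9 4.9
  endloop
 endfacet
 facet normal -0.099 -0.392 0.915
  outer loop
   vertex 2.7 1.1 3.5
   vertex 0.6 4.9 4.9
   vertex 0.2 0.8 3.1
  endloop
 endfacet
 facet normal 0.172 -0.899 -0.403
  outer loop
   vertex 2.7 1.1 3.5
   vertex 0.2 0.8 3.1
   vertex 0.7 1.3 2.2
  endloop
 endfacet
 facet normal 0.748 0.098 -0.657
  outer loop
   vertex 2.7 1.1 3.5
   vertex 0.8 4.2 1.8
   vertex 3.3 3.9 4.6
  endloop
 endfacet
 facet normal 0.531 -0.134 -0.837
  outer loop
   vertex 2.7 1.1 3.5
   vertex 0.7 1.3 2.2
   vertex 0.8 4.2 1.8
  endloop
 endfacet
 facet normal 0.522 0.761 -0.385
  outer loop
   vertex 1.1 4.5 2.8
   vertex 3.3 3.9 4.6
   vertex 0.8 4.2 1.8
  endloop
 endfacet
 facet normal 0.336 0.937 -0.098
  outer loop
   vertex 1.1 4.5 2.8
   vertex 0.6 4.9 4.9
   vertex 3.3 3.9 4.6
  endloop
 endfacet
 facet normal -0.194 0.954 -0.228
  outer loop
   vertex 1.1 4.5 2.8
   vertex 0.8 4.2 1.8
   vertex 0.6 4.9 4.9
  endloop
 endfacet
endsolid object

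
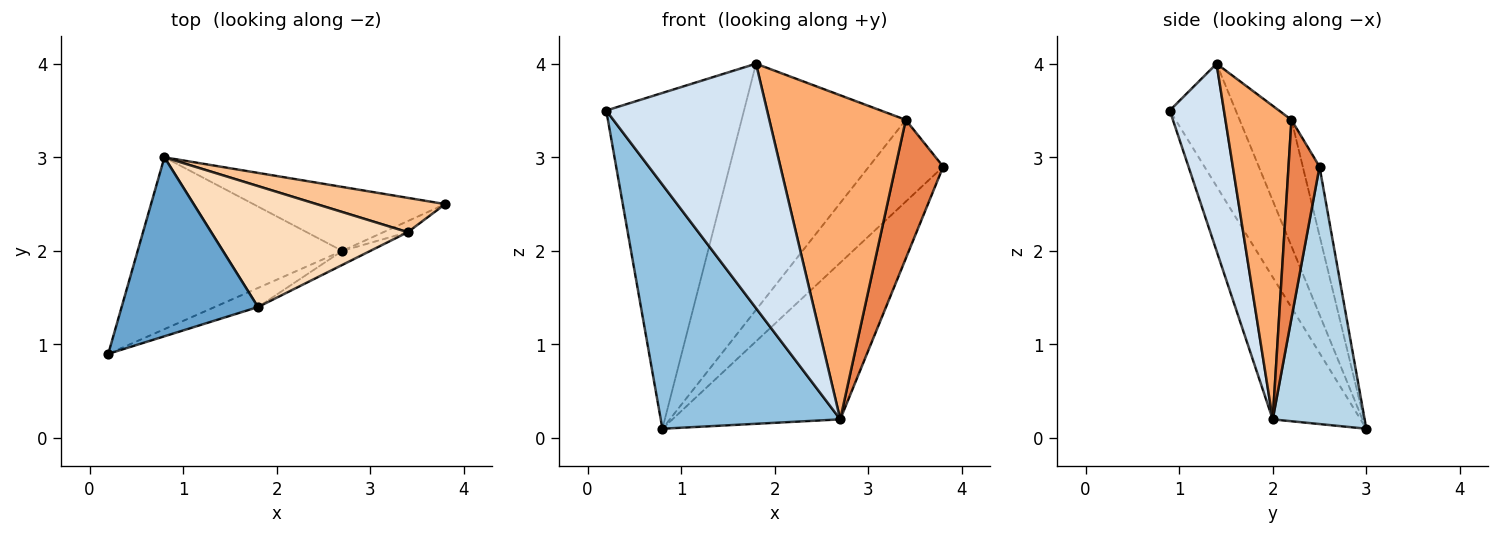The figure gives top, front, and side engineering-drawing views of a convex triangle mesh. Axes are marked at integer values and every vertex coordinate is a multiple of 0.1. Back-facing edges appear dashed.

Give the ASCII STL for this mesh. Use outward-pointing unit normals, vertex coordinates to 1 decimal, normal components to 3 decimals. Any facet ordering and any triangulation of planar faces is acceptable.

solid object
 facet normal -0.389 0.813 0.433
  outer loop
   vertex 1.8 1.4 4.0
   vertex 0.8 3.0 0.1
   vertex 0.2 0.9 3.5
  endloop
 endfacet
 facet normal -0.371 -0.759 -0.534
  outer loop
   vertex 2.7 2.0 0.2
   vertex 0.2 0.9 3.5
   vertex 0.8 3.0 0.1
  endloop
 endfacet
 facet normal 0.452 0.826 -0.337
  outer loop
   vertex 2.7 2.0 0.2
   vertex 0.8 3.0 0.1
   vertex 3.8 2.5 2.9
  endloop
 endfacet
 facet normal 0.318 -0.945 -0.074
  outer loop
   vertex 2.7 2.0 0.2
   vertex 1.8 1.4 4.0
   vertex 0.2 0.9 3.5
  endloop
 endfacet
 facet normal 0.544 -0.836 -0.067
  outer loop
   vertex 3.4 2.2 3.4
   vertex 2.7 2.0 0.2
   vertex 3.8 2.5 2.9
  endloop
 endfacet
 facet normal 0.435 -0.900 -0.039
  outer loop
   vertex 3.4 2.2 3.4
   vertex 1.8 1.4 4.0
   vertex 2.7 2.0 0.2
  endloop
 endfacet
 facet normal -0.203 0.903 0.379
  outer loop
   vertex 3.4 2.2 3.4
   vertex 3.8 2.5 2.9
   vertex 0.8 3.0 0.1
  endloop
 endfacet
 facet normal -0.273 0.864 0.424
  outer loop
   vertex 3.4 2.2 3.4
   vertex 0.8 3.0 0.1
   vertex 1.8 1.4 4.0
  endloop
 endfacet
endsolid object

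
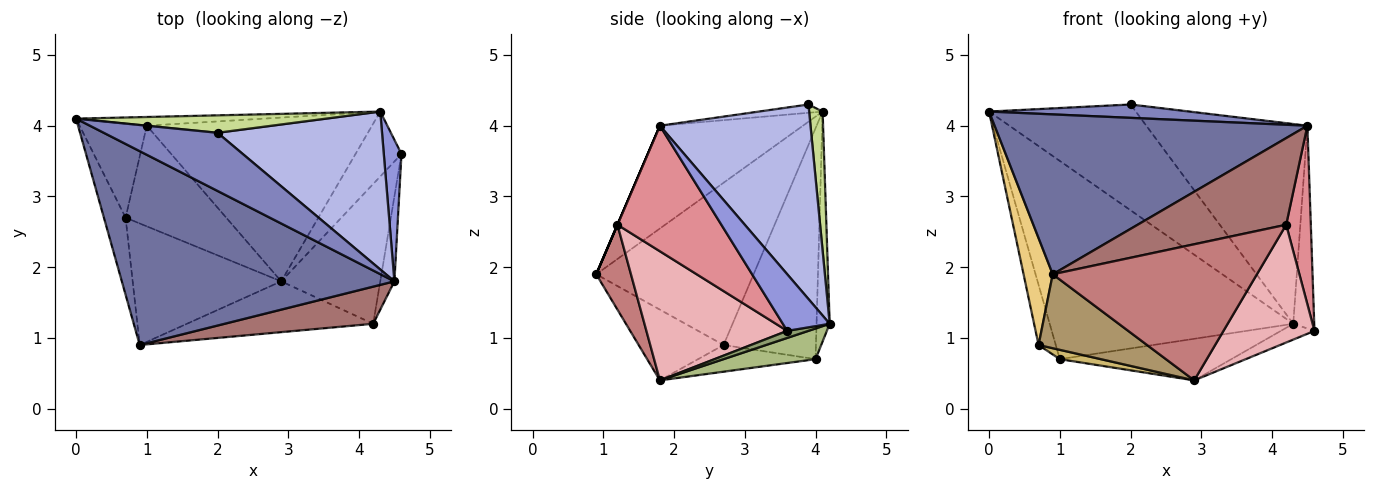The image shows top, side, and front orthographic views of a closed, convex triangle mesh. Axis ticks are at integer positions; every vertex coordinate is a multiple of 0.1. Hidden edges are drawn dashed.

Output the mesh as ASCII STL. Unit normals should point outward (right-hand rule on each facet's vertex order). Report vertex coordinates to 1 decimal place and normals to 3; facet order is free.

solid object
 facet normal -0.279 -0.611 0.741
  outer loop
   vertex 4.5 1.8 4.0
   vertex 0.0 4.1 4.2
   vertex 0.9 0.9 1.9
  endloop
 endfacet
 facet normal -0.071 -0.223 0.972
  outer loop
   vertex 4.5 1.8 4.0
   vertex 2.0 3.9 4.3
   vertex 0.0 4.1 4.2
  endloop
 endfacet
 facet normal 0.878 0.393 0.274
  outer loop
   vertex 4.3 4.2 1.2
   vertex 4.5 1.8 4.0
   vertex 4.6 3.6 1.1
  endloop
 endfacet
 facet normal 0.591 0.633 0.500
  outer loop
   vertex 4.3 4.2 1.2
   vertex 2.0 3.9 4.3
   vertex 4.5 1.8 4.0
  endloop
 endfacet
 facet normal 0.148 0.234 -0.961
  outer loop
   vertex 4.3 4.2 1.2
   vertex 4.6 3.6 1.1
   vertex 2.9 1.8 0.4
  endloop
 endfacet
 facet normal 0.131 0.244 -0.961
  outer loop
   vertex 4.3 4.2 1.2
   vertex 2.9 1.8 0.4
   vertex 1.0 4.0 0.7
  endloop
 endfacet
 facet normal 0.090 0.983 0.162
  outer loop
   vertex 4.3 4.2 1.2
   vertex 0.0 4.1 4.2
   vertex 2.0 3.9 4.3
  endloop
 endfacet
 facet normal -0.054 0.998 -0.044
  outer loop
   vertex 4.3 4.2 1.2
   vertex 1.0 4.0 0.7
   vertex 0.0 4.1 4.2
  endloop
 endfacet
 facet normal -0.377 -0.481 -0.791
  outer loop
   vertex 0.7 2.7 0.9
   vertex 2.9 1.8 0.4
   vertex 0.9 0.9 1.9
  endloop
 endfacet
 facet normal -0.255 -0.089 -0.963
  outer loop
   vertex 0.7 2.7 0.9
   vertex 1.0 4.0 0.7
   vertex 2.9 1.8 0.4
  endloop
 endfacet
 facet normal -0.975 -0.181 -0.130
  outer loop
   vertex 0.7 2.7 0.9
   vertex 0.9 0.9 1.9
   vertex 0.0 4.1 4.2
  endloop
 endfacet
 facet normal -0.945 0.176 -0.275
  outer loop
   vertex 0.7 2.7 0.9
   vertex 0.0 4.1 4.2
   vertex 1.0 4.0 0.7
  endloop
 endfacet
 facet normal 0.000 -0.919 0.394
  outer loop
   vertex 4.2 1.2 2.6
   vertex 4.5 1.8 4.0
   vertex 0.9 0.9 1.9
  endloop
 endfacet
 facet normal 0.157 -0.925 -0.345
  outer loop
   vertex 4.2 1.2 2.6
   vertex 0.9 0.9 1.9
   vertex 2.9 1.8 0.4
  endloop
 endfacet
 facet normal 0.967 -0.229 -0.109
  outer loop
   vertex 4.2 1.2 2.6
   vertex 4.6 3.6 1.1
   vertex 4.5 1.8 4.0
  endloop
 endfacet
 facet normal 0.706 -0.456 -0.542
  outer loop
   vertex 4.2 1.2 2.6
   vertex 2.9 1.8 0.4
   vertex 4.6 3.6 1.1
  endloop
 endfacet
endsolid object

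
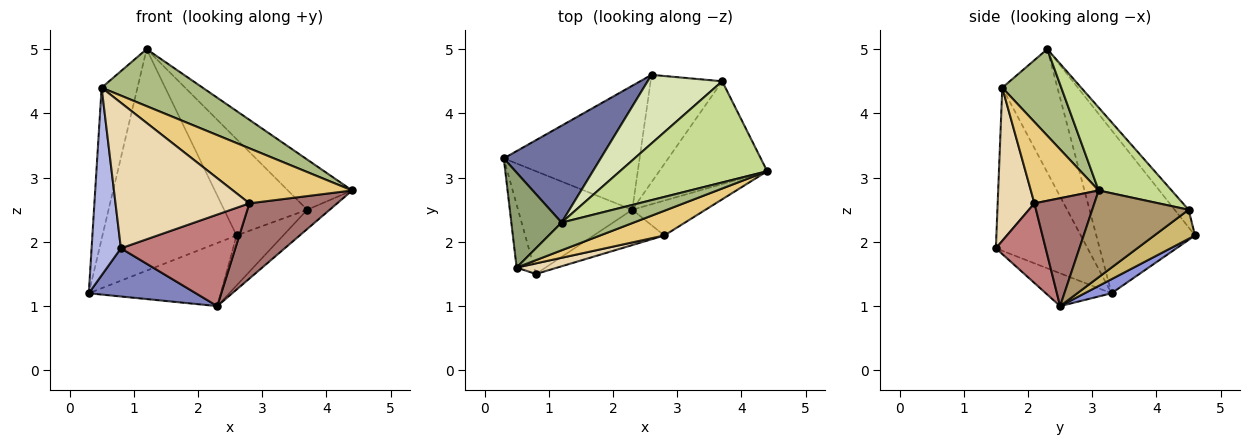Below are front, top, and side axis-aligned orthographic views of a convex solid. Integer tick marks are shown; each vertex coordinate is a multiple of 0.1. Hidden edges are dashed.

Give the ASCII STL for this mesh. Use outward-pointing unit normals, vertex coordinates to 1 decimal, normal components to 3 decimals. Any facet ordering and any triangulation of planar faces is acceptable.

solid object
 facet normal -0.559 0.759 0.332
  outer loop
   vertex 2.6 4.6 2.1
   vertex 0.3 3.3 1.2
   vertex 1.2 2.3 5.0
  endloop
 endfacet
 facet normal -0.252 -0.411 -0.876
  outer loop
   vertex 2.3 2.5 1.0
   vertex 0.8 1.5 1.9
   vertex 0.3 3.3 1.2
  endloop
 endfacet
 facet normal 0.092 0.452 -0.887
  outer loop
   vertex 2.3 2.5 1.0
   vertex 0.3 3.3 1.2
   vertex 2.6 4.6 2.1
  endloop
 endfacet
 facet normal -0.948 -0.303 -0.102
  outer loop
   vertex 0.5 1.6 4.4
   vertex 0.3 3.3 1.2
   vertex 0.8 1.5 1.9
  endloop
 endfacet
 facet normal -0.793 0.516 0.324
  outer loop
   vertex 0.5 1.6 4.4
   vertex 1.2 2.3 5.0
   vertex 0.3 3.3 1.2
  endloop
 endfacet
 facet normal 0.465 -0.796 0.387
  outer loop
   vertex 0.5 1.6 4.4
   vertex 4.4 3.1 2.8
   vertex 1.2 2.3 5.0
  endloop
 endfacet
 facet normal 0.451 0.397 0.800
  outer loop
   vertex 3.7 4.5 2.5
   vertex 1.2 2.3 5.0
   vertex 4.4 3.1 2.8
  endloop
 endfacet
 facet normal -0.136 0.807 0.575
  outer loop
   vertex 3.7 4.5 2.5
   vertex 2.6 4.6 2.1
   vertex 1.2 2.3 5.0
  endloop
 endfacet
 facet normal 0.620 0.145 -0.771
  outer loop
   vertex 3.7 4.5 2.5
   vertex 4.4 3.1 2.8
   vertex 2.3 2.5 1.0
  endloop
 endfacet
 facet normal 0.345 0.396 -0.851
  outer loop
   vertex 3.7 4.5 2.5
   vertex 2.3 2.5 1.0
   vertex 2.6 4.6 2.1
  endloop
 endfacet
 facet normal 0.461 -0.810 0.364
  outer loop
   vertex 2.8 2.1 2.6
   vertex 4.4 3.1 2.8
   vertex 0.5 1.6 4.4
  endloop
 endfacet
 facet normal 0.264 -0.962 0.070
  outer loop
   vertex 2.8 2.1 2.6
   vertex 0.5 1.6 4.4
   vertex 0.8 1.5 1.9
  endloop
 endfacet
 facet normal 0.527 -0.771 -0.357
  outer loop
   vertex 2.8 2.1 2.6
   vertex 2.3 2.5 1.0
   vertex 4.4 3.1 2.8
  endloop
 endfacet
 facet normal 0.376 -0.864 -0.334
  outer loop
   vertex 2.8 2.1 2.6
   vertex 0.8 1.5 1.9
   vertex 2.3 2.5 1.0
  endloop
 endfacet
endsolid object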